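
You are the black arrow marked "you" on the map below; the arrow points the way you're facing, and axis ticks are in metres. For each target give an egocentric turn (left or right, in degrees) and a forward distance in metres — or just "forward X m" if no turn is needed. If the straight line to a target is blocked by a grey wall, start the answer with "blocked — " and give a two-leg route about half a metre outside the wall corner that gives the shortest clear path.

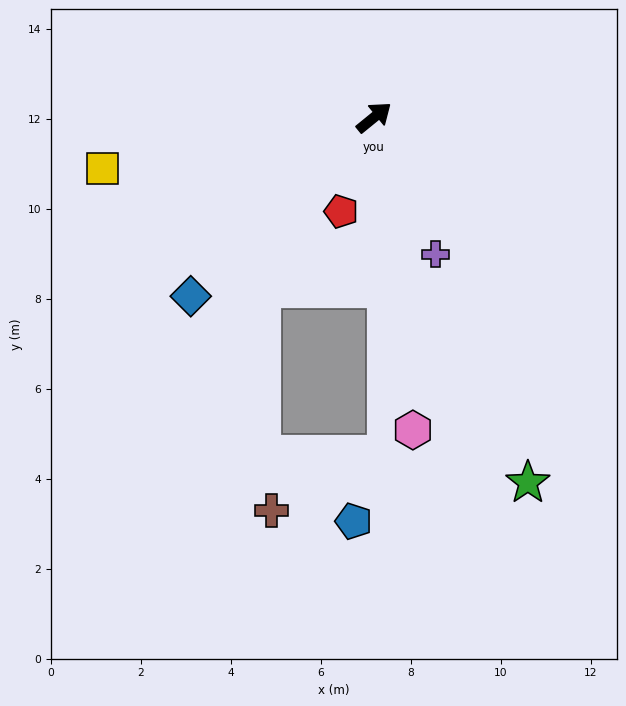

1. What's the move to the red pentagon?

turn right 148°, forward 2.2 m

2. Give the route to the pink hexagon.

turn right 122°, forward 7.0 m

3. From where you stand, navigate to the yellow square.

turn left 152°, forward 6.1 m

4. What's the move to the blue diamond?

turn right 175°, forward 5.7 m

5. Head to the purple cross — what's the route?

turn right 105°, forward 3.3 m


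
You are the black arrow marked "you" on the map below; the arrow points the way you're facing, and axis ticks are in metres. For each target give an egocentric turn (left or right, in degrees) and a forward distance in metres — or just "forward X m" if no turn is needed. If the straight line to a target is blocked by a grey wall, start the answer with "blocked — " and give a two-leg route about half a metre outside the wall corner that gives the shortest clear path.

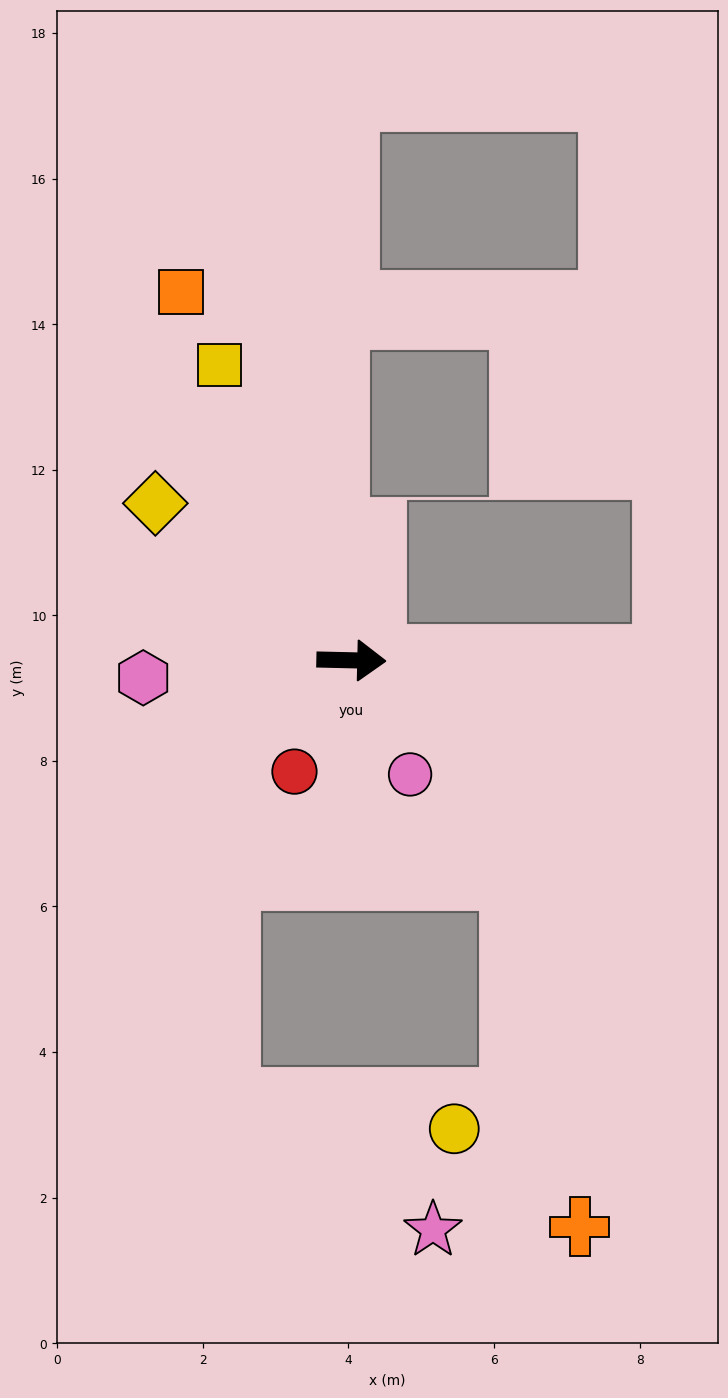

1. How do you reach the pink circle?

turn right 61°, forward 1.8 m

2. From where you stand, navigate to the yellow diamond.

turn left 143°, forward 3.4 m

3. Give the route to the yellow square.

turn left 115°, forward 4.4 m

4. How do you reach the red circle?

turn right 116°, forward 1.7 m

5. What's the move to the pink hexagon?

turn right 174°, forward 2.9 m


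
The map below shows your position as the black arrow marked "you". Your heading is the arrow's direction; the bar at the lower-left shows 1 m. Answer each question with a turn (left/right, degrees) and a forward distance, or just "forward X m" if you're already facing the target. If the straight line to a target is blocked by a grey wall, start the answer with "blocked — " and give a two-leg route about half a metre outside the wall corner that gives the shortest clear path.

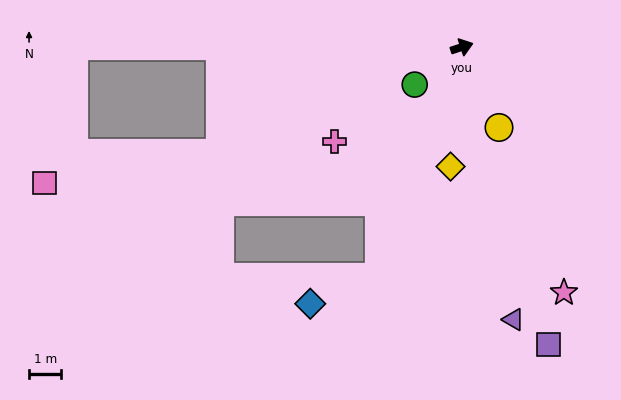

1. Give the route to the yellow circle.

turn right 83°, forward 2.7 m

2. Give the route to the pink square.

blocked — turn left 162°, forward 12.0 m, then turn left 77°, forward 4.3 m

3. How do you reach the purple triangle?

turn right 97°, forward 8.6 m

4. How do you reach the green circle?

turn right 160°, forward 1.9 m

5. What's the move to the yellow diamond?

turn right 114°, forward 3.7 m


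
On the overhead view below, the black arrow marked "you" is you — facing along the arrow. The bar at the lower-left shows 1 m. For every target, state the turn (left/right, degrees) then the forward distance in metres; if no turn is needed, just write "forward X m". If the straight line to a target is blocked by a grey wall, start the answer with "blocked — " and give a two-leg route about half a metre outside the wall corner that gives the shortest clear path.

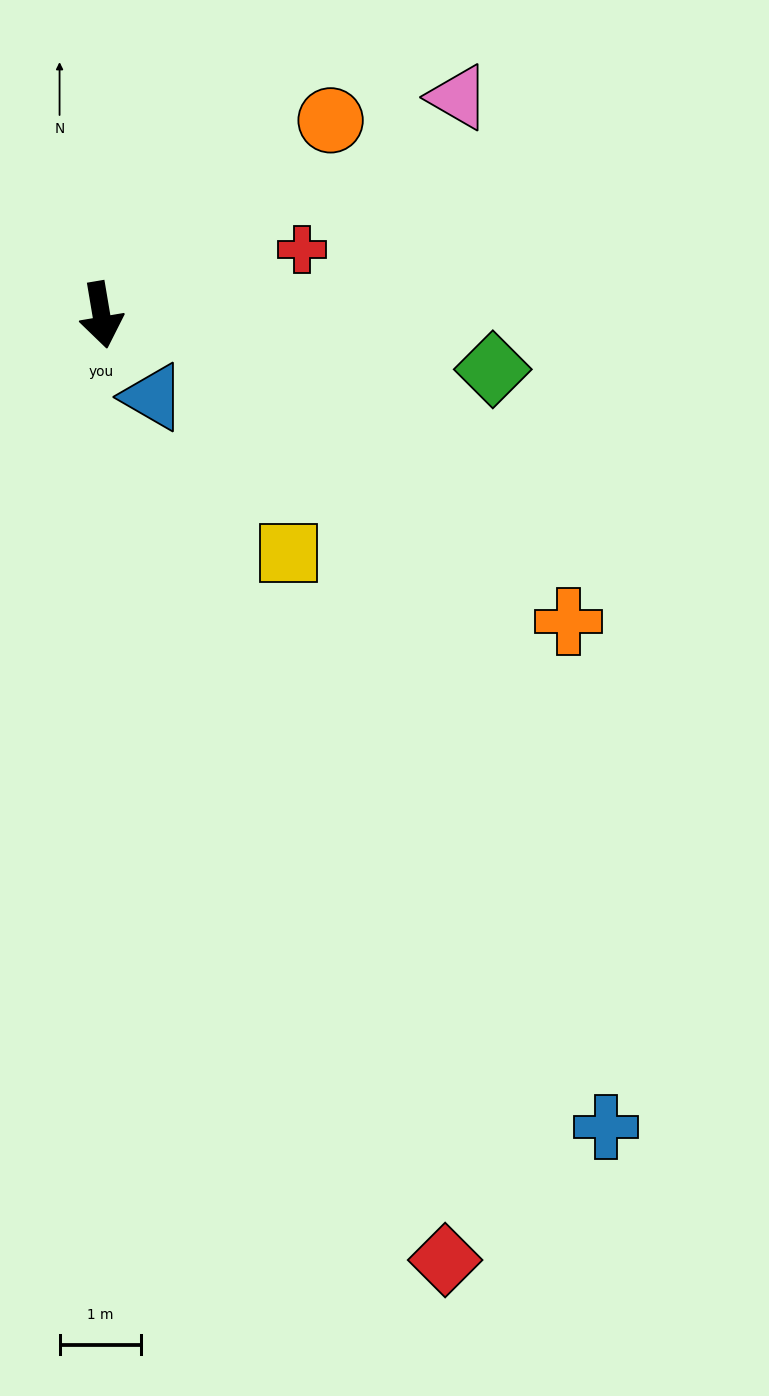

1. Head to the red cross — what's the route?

turn left 98°, forward 2.6 m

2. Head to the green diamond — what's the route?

turn left 73°, forward 4.9 m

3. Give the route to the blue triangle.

turn left 23°, forward 1.2 m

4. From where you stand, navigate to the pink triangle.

turn left 112°, forward 5.2 m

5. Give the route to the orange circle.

turn left 121°, forward 3.7 m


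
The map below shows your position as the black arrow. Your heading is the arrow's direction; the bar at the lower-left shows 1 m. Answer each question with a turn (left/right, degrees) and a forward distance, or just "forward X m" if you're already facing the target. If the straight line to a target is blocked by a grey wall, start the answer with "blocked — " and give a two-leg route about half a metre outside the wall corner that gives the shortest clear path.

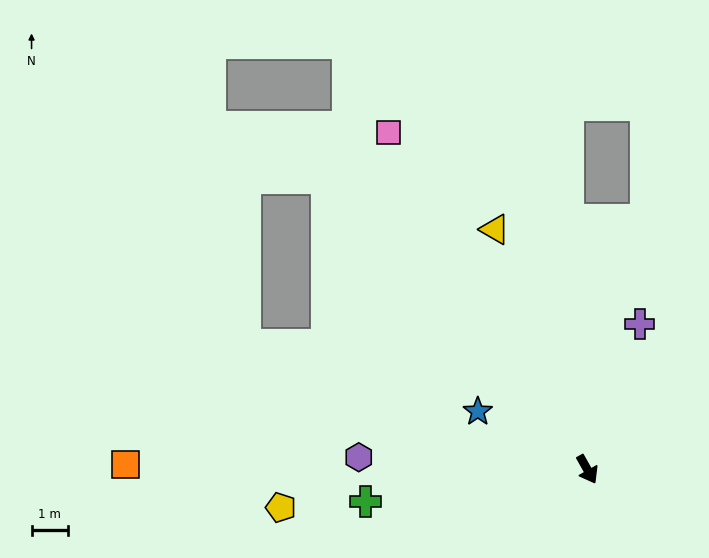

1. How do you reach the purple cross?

turn left 131°, forward 4.2 m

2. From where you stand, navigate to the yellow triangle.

turn left 172°, forward 7.0 m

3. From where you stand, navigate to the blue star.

turn right 147°, forward 3.4 m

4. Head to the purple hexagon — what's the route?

turn right 122°, forward 6.2 m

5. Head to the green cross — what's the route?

turn right 111°, forward 6.1 m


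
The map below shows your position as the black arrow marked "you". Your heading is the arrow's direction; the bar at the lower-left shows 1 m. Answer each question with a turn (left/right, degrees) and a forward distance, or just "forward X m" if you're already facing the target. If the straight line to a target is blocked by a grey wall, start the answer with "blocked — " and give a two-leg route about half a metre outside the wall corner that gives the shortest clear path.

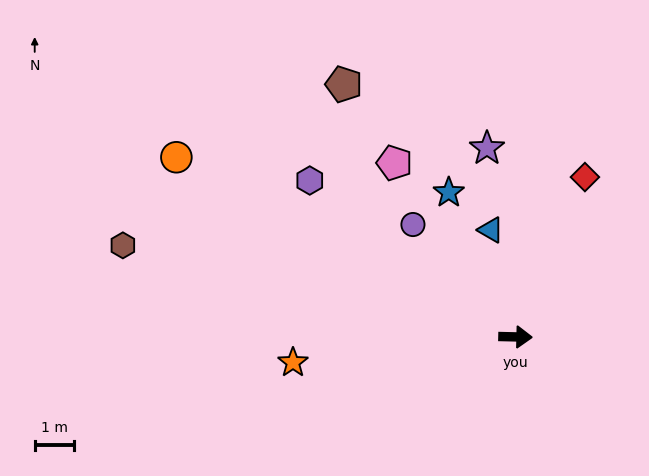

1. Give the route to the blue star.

turn left 116°, forward 4.1 m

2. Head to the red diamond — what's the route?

turn left 68°, forward 4.4 m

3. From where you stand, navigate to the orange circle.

turn left 153°, forward 9.8 m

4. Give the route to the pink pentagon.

turn left 126°, forward 5.4 m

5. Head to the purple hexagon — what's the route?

turn left 144°, forward 6.6 m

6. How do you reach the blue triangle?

turn left 104°, forward 2.8 m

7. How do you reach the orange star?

turn right 172°, forward 5.7 m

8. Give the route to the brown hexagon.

turn left 168°, forward 10.3 m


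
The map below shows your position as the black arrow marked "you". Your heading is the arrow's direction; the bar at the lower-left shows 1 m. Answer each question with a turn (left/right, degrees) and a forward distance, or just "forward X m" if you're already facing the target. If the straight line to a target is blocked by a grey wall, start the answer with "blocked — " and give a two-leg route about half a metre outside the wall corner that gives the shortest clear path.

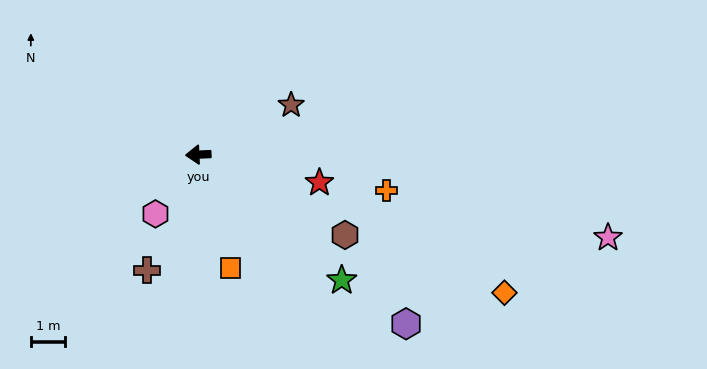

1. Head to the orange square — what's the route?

turn left 103°, forward 3.4 m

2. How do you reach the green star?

turn left 136°, forward 5.5 m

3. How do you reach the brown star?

turn right 154°, forward 3.1 m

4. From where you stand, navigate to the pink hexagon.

turn left 52°, forward 2.1 m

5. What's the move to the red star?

turn left 164°, forward 3.6 m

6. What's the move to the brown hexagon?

turn left 149°, forward 4.9 m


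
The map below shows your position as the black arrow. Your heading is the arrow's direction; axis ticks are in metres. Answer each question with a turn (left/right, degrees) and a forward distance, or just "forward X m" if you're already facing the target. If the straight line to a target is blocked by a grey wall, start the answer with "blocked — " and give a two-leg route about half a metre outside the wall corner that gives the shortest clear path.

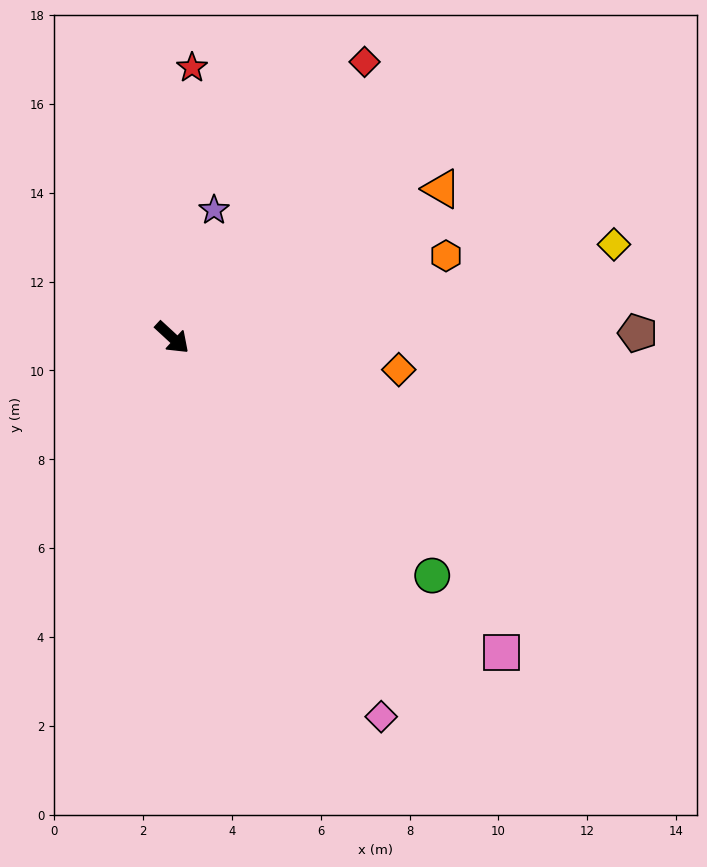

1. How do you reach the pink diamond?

turn right 18°, forward 9.7 m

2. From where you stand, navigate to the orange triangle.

turn left 72°, forward 6.9 m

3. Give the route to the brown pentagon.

turn left 43°, forward 10.5 m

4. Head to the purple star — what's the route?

turn left 115°, forward 3.0 m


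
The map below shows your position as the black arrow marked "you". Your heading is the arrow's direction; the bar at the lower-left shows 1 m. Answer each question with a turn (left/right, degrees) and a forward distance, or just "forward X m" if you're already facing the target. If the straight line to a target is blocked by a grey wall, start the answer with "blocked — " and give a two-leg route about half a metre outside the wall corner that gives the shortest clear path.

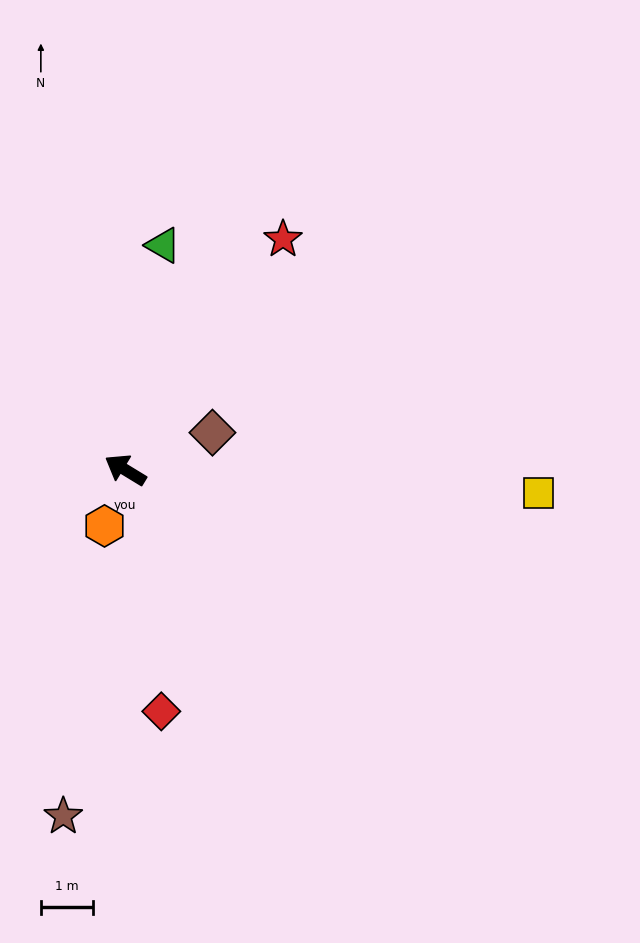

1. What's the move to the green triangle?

turn right 68°, forward 4.4 m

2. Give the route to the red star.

turn right 93°, forward 5.4 m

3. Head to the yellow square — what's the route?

turn right 152°, forward 8.0 m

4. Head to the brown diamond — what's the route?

turn right 126°, forward 1.8 m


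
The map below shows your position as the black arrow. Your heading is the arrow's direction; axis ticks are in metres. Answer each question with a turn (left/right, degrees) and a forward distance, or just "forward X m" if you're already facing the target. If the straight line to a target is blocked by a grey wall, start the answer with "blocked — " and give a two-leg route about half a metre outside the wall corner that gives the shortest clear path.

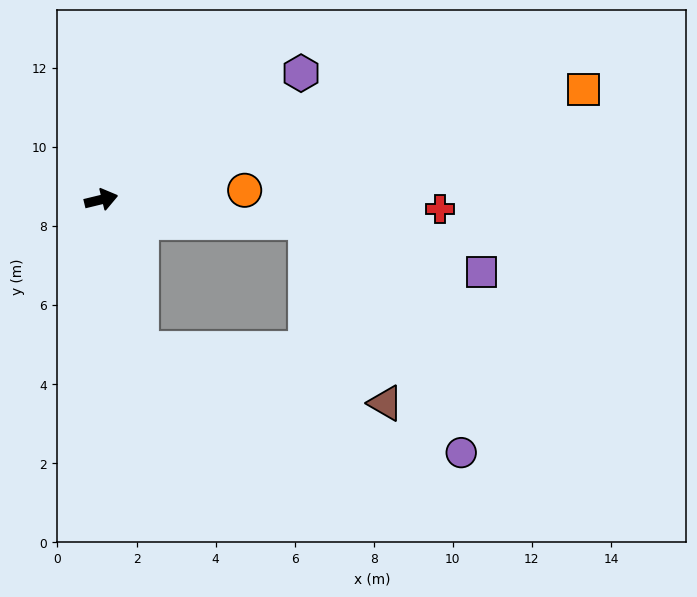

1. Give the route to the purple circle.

blocked — turn right 20°, forward 5.2 m, then turn right 49°, forward 7.0 m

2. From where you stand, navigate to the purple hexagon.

turn left 19°, forward 6.0 m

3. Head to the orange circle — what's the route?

turn right 10°, forward 3.6 m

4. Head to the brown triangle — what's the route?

blocked — turn right 20°, forward 5.2 m, then turn right 60°, forward 5.0 m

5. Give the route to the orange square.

forward 12.5 m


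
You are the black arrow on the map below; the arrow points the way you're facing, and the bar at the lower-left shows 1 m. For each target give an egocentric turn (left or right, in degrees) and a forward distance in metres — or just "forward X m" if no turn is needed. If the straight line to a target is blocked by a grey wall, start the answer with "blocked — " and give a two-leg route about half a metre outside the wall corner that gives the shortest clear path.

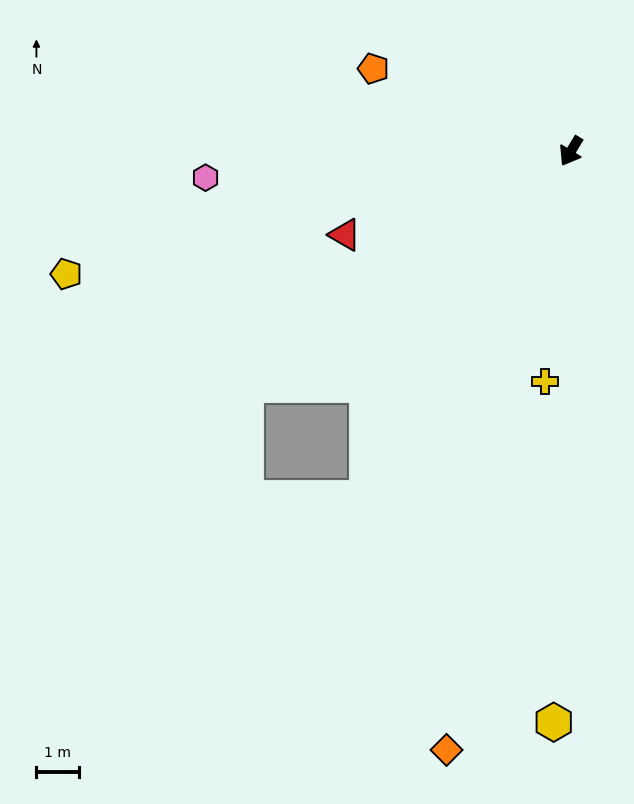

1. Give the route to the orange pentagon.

turn right 82°, forward 5.1 m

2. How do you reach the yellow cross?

turn left 25°, forward 5.5 m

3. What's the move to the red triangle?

turn right 39°, forward 5.7 m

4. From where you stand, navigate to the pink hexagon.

turn right 55°, forward 8.7 m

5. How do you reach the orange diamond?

turn left 19°, forward 14.5 m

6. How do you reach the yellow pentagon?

turn right 45°, forward 12.3 m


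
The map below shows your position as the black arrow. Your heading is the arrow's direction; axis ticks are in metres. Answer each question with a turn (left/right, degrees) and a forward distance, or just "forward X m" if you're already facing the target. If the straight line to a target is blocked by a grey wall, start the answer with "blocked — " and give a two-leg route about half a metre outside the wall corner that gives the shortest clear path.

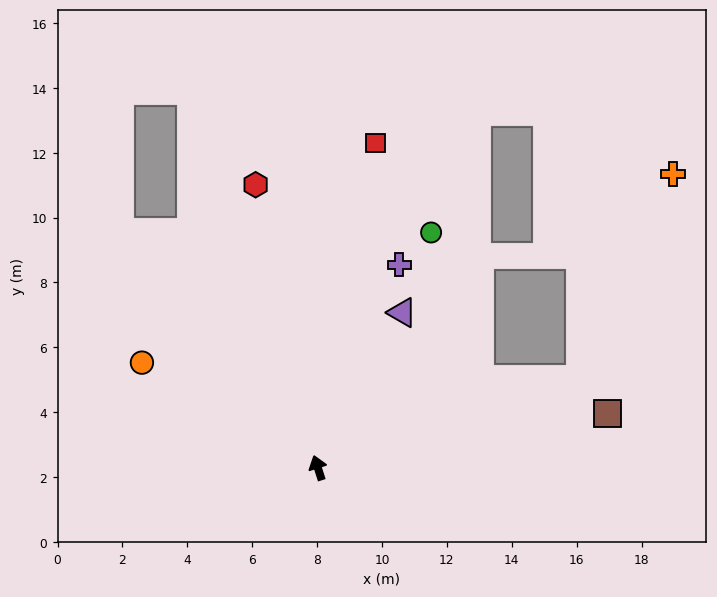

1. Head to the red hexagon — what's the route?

turn right 5°, forward 8.9 m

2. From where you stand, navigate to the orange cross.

blocked — turn right 89°, forward 8.5 m, then turn left 47°, forward 6.9 m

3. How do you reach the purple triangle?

turn right 46°, forward 5.4 m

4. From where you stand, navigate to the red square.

turn right 28°, forward 10.2 m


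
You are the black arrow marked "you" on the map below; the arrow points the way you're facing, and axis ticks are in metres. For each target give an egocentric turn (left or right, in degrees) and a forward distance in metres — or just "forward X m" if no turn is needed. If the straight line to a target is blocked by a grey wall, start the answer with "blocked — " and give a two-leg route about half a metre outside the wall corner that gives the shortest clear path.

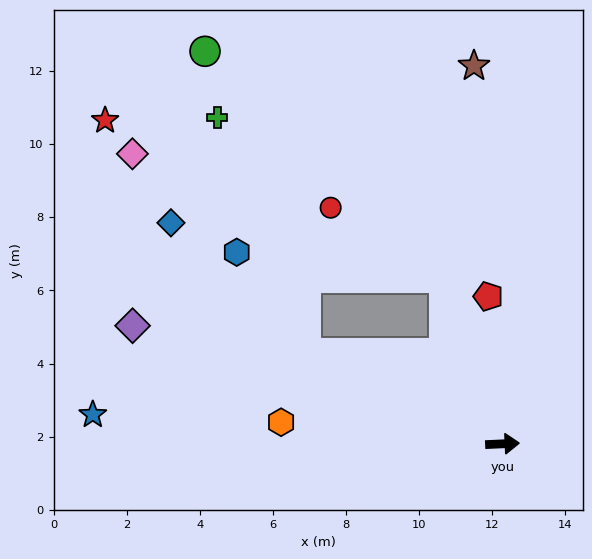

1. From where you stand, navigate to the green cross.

blocked — turn left 153°, forward 5.9 m, then turn right 45°, forward 6.9 m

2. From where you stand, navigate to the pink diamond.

blocked — turn left 107°, forward 4.8 m, then turn left 49°, forward 9.2 m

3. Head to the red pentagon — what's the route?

turn left 93°, forward 4.1 m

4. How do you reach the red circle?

blocked — turn left 107°, forward 4.8 m, then turn left 39°, forward 3.6 m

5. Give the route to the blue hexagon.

blocked — turn left 153°, forward 5.9 m, then turn right 31°, forward 3.4 m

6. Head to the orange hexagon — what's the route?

turn left 172°, forward 6.1 m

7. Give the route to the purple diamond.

turn left 160°, forward 10.6 m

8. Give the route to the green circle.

blocked — turn left 107°, forward 4.8 m, then turn left 27°, forward 9.0 m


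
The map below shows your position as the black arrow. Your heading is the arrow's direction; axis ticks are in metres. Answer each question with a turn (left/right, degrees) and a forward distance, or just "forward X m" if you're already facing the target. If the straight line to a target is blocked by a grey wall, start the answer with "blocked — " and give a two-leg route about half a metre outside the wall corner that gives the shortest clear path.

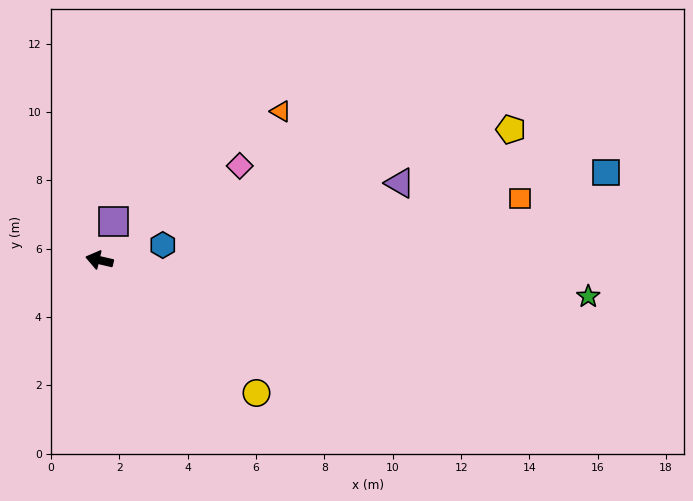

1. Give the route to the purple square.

turn right 97°, forward 1.2 m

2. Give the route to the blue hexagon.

turn right 153°, forward 1.9 m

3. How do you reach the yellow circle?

turn left 153°, forward 6.0 m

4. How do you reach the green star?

turn right 171°, forward 14.3 m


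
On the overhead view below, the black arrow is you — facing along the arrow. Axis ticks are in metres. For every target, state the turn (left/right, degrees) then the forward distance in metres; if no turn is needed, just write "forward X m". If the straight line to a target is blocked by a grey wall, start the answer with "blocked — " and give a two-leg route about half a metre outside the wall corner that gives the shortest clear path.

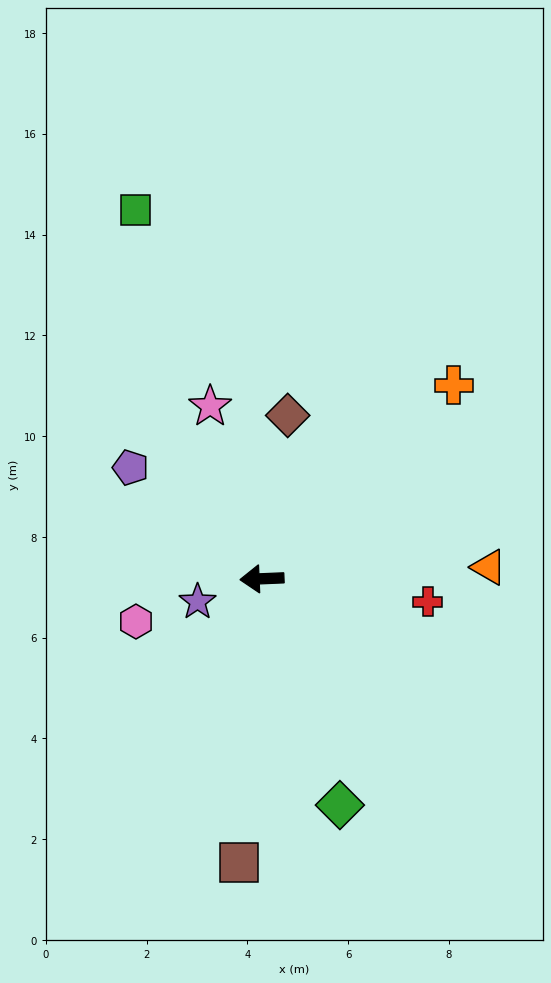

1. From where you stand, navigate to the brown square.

turn left 83°, forward 5.6 m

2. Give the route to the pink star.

turn right 76°, forward 3.6 m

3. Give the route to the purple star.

turn left 17°, forward 1.4 m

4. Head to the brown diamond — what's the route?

turn right 101°, forward 3.3 m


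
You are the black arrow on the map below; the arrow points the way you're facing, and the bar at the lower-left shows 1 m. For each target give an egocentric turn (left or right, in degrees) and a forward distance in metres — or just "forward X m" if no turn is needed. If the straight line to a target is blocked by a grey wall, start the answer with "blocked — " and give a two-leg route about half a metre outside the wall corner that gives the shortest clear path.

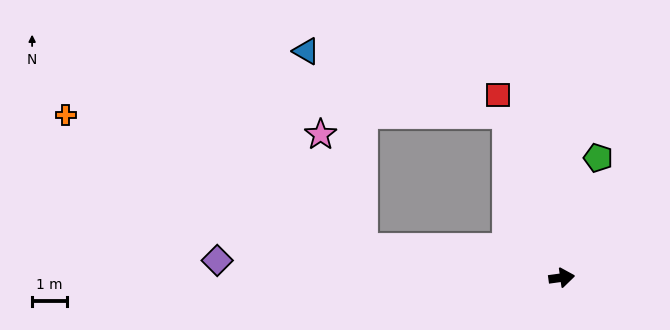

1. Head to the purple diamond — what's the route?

turn left 169°, forward 9.8 m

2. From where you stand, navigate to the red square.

turn left 101°, forward 5.5 m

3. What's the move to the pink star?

blocked — turn left 164°, forward 5.7 m, then turn right 61°, forward 3.4 m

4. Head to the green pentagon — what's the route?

turn left 65°, forward 3.6 m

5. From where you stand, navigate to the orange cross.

blocked — turn left 164°, forward 5.7 m, then turn right 16°, forward 9.3 m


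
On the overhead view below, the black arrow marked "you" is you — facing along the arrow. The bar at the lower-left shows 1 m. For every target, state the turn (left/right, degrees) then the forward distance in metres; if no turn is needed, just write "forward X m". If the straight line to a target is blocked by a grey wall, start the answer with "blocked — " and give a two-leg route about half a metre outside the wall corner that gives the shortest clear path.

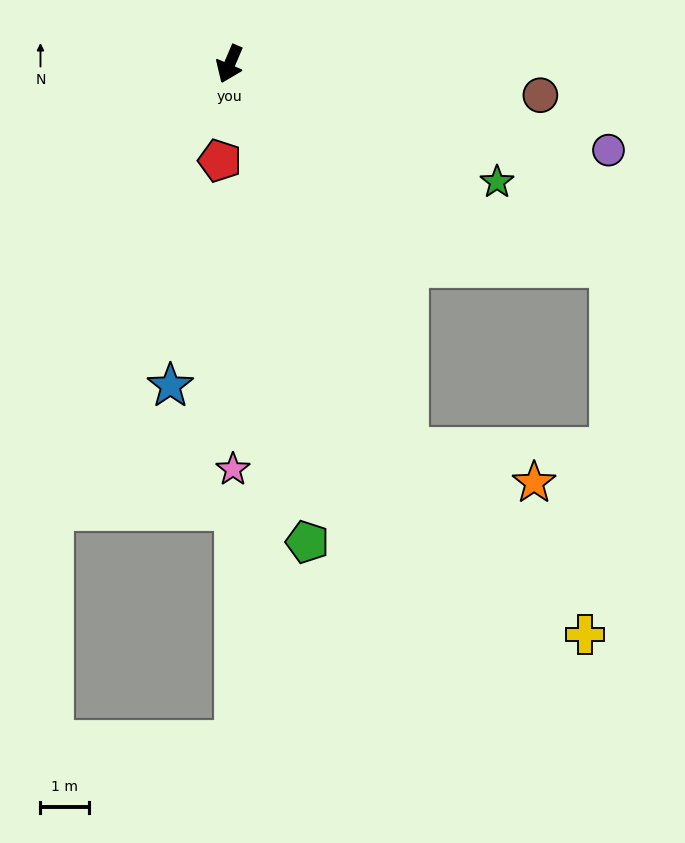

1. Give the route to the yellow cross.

blocked — turn left 48°, forward 8.7 m, then turn left 19°, forward 5.2 m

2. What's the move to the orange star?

blocked — turn left 48°, forward 8.7 m, then turn left 50°, forward 2.7 m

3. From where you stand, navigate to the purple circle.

turn left 100°, forward 8.0 m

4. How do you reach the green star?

turn left 89°, forward 6.0 m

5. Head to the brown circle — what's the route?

turn left 107°, forward 6.4 m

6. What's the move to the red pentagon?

turn left 17°, forward 2.0 m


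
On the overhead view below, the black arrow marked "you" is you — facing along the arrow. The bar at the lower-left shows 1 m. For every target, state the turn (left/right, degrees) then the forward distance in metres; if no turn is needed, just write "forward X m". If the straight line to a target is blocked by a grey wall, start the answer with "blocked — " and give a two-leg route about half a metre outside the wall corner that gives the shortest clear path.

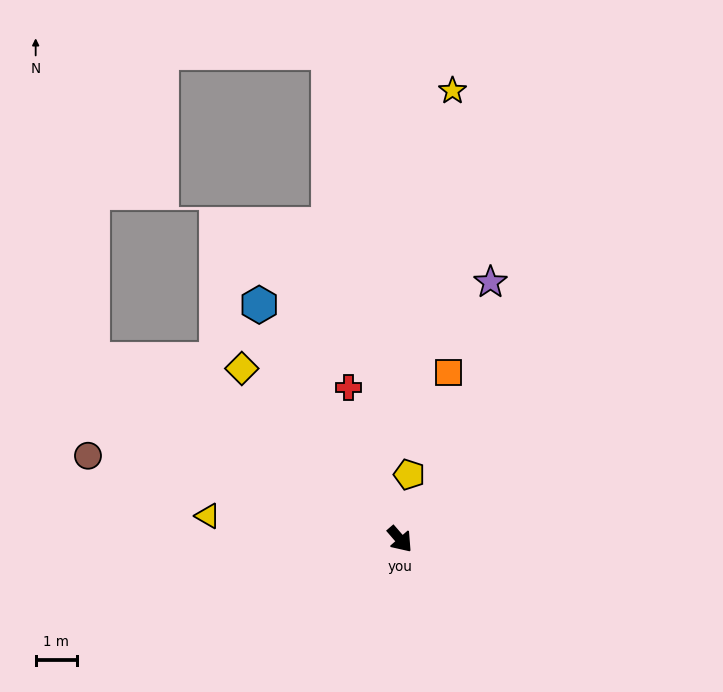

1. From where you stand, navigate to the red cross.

turn left 158°, forward 3.9 m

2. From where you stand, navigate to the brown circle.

turn right 146°, forward 7.8 m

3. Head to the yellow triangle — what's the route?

turn right 138°, forward 4.7 m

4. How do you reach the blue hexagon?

turn left 170°, forward 6.6 m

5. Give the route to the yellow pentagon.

turn left 131°, forward 1.6 m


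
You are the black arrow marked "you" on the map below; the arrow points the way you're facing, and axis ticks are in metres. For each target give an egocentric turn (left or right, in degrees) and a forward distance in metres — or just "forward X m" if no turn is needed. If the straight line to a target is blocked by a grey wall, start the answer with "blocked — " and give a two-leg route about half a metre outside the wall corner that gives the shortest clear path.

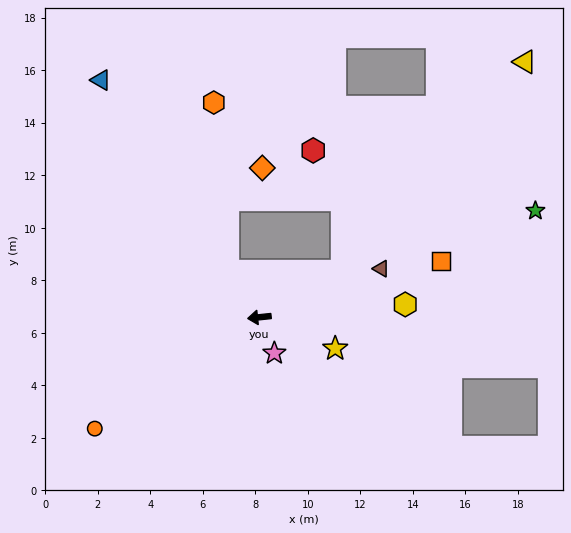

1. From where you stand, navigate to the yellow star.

turn left 152°, forward 3.1 m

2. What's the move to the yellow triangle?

blocked — turn right 157°, forward 3.6 m, then turn left 20°, forward 10.6 m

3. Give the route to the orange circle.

turn left 28°, forward 7.6 m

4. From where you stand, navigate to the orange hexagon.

blocked — turn right 62°, forward 2.1 m, then turn right 29°, forward 6.4 m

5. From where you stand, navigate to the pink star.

turn left 107°, forward 1.5 m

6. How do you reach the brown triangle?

turn right 164°, forward 5.0 m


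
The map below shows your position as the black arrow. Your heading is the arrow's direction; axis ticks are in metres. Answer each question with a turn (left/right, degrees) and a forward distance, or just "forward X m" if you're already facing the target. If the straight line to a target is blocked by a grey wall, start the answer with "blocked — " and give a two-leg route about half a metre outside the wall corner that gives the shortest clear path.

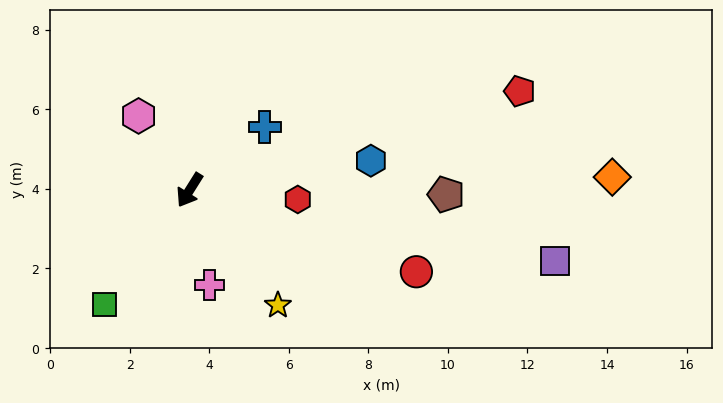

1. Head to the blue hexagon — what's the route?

turn left 131°, forward 4.6 m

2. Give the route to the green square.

turn right 5°, forward 3.6 m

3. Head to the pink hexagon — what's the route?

turn right 113°, forward 2.3 m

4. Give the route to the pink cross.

turn left 44°, forward 2.4 m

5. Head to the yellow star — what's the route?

turn left 70°, forward 3.6 m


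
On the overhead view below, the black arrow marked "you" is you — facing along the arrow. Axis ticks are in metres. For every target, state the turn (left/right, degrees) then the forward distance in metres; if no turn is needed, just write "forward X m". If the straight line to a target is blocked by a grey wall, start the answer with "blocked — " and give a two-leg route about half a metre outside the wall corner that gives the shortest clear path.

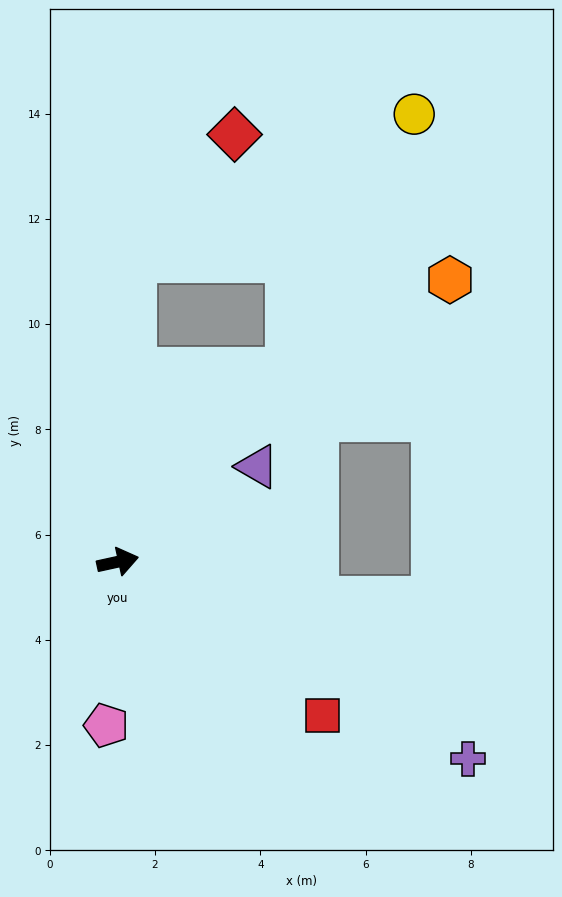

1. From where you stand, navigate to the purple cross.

turn right 42°, forward 7.6 m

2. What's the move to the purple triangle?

turn left 22°, forward 3.2 m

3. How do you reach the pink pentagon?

turn right 106°, forward 3.1 m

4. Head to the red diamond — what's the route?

blocked — turn left 74°, forward 5.7 m, then turn right 35°, forward 3.1 m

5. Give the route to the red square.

turn right 49°, forward 4.9 m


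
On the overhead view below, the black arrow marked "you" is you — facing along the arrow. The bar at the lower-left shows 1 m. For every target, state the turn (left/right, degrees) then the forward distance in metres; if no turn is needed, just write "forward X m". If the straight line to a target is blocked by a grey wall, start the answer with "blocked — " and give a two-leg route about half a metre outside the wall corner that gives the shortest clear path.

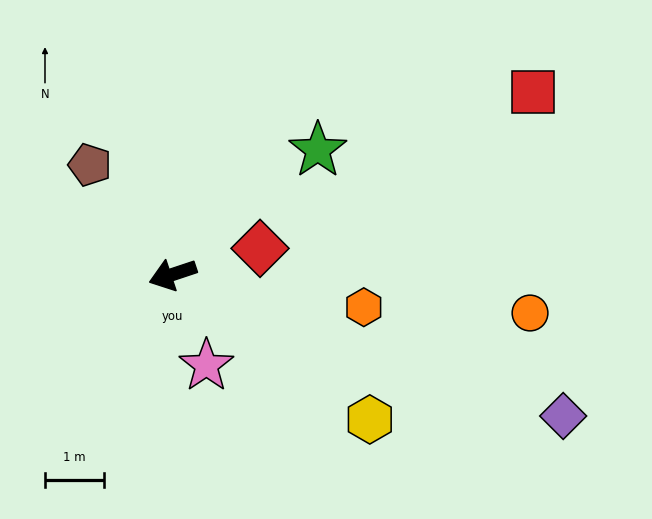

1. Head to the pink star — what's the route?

turn left 92°, forward 1.6 m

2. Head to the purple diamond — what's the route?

turn left 142°, forward 7.0 m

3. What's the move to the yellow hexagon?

turn left 125°, forward 4.1 m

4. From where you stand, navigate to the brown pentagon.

turn right 71°, forward 2.3 m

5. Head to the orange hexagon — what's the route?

turn left 152°, forward 3.3 m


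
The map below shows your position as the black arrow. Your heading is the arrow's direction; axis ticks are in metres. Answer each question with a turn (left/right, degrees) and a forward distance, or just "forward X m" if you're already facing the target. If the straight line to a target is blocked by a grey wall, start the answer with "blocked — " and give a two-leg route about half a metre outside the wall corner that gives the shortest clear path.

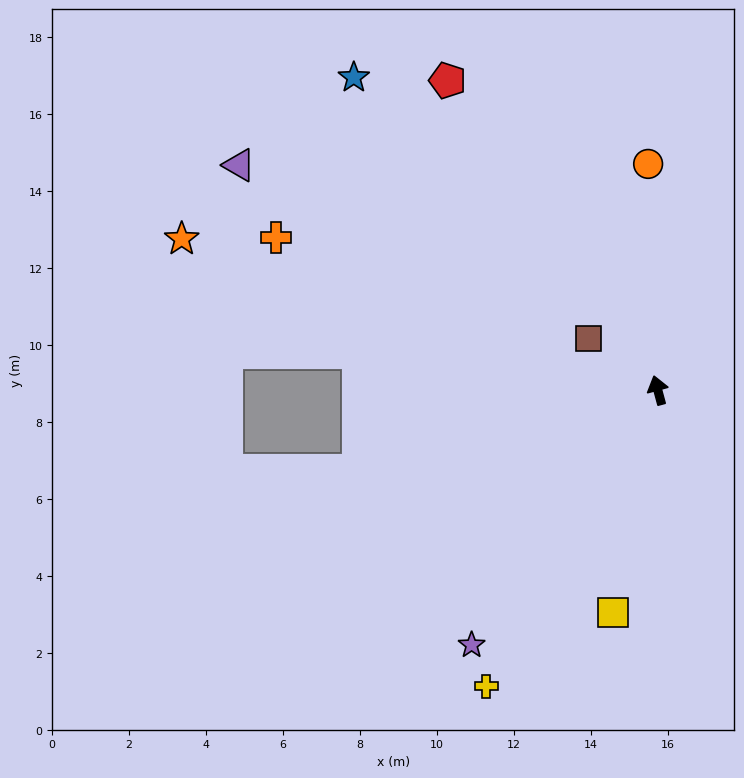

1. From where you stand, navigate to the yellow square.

turn left 154°, forward 5.9 m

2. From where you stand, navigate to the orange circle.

turn right 13°, forward 5.9 m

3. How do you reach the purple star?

turn left 129°, forward 8.2 m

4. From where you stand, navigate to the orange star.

turn left 57°, forward 13.0 m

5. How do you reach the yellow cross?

turn left 135°, forward 8.9 m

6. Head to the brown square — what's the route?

turn left 38°, forward 2.2 m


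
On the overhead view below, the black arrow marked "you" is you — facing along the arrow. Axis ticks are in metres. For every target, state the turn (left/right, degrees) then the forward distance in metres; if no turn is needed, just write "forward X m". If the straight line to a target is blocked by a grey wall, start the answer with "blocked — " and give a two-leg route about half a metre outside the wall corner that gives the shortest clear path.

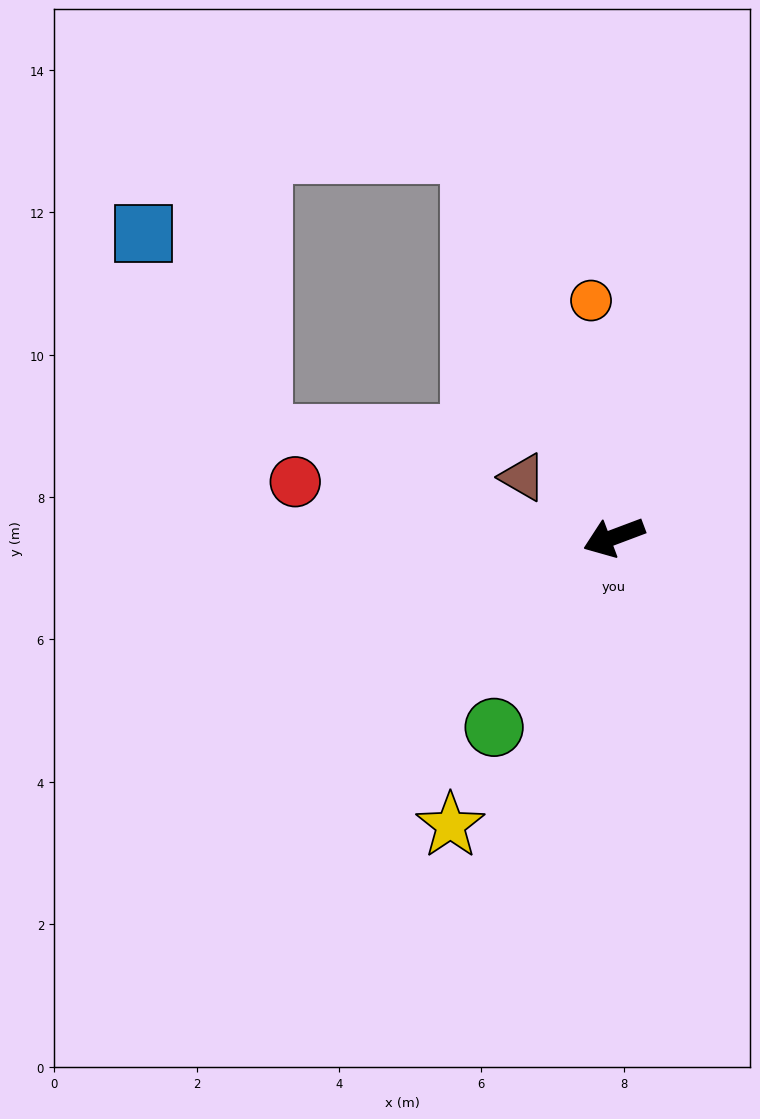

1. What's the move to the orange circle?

turn right 105°, forward 3.3 m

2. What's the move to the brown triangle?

turn right 54°, forward 1.5 m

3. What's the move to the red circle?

turn right 30°, forward 4.5 m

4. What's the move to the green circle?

turn left 37°, forward 3.2 m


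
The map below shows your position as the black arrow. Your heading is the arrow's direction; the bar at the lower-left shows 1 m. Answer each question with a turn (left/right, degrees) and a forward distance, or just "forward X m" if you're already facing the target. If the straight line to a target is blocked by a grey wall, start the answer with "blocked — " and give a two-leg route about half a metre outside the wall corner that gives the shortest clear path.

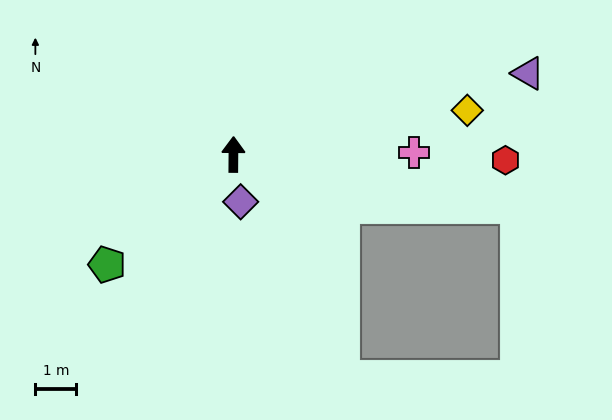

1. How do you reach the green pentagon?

turn left 132°, forward 4.1 m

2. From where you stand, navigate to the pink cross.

turn right 89°, forward 4.4 m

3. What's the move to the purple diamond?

turn right 171°, forward 1.2 m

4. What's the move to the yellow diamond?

turn right 79°, forward 5.8 m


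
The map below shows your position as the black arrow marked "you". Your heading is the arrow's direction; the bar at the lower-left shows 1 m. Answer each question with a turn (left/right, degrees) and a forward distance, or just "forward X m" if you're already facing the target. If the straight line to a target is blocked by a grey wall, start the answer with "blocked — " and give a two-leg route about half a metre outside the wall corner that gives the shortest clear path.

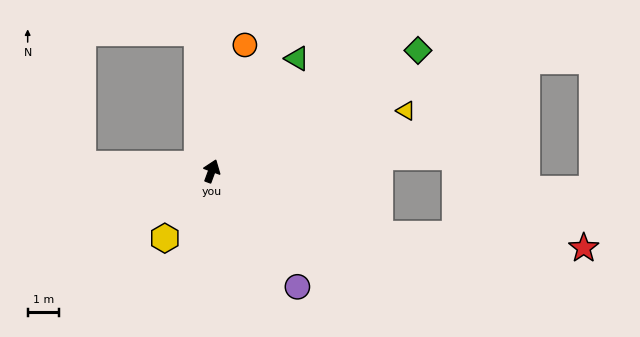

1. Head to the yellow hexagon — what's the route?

turn left 165°, forward 2.6 m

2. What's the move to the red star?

blocked — turn right 90°, forward 5.7 m, then turn left 16°, forward 6.5 m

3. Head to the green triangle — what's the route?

turn right 17°, forward 4.5 m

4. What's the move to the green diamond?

turn right 39°, forward 7.6 m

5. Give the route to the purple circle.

turn right 123°, forward 4.6 m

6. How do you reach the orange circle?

turn left 5°, forward 4.2 m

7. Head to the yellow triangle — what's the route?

turn right 53°, forward 6.5 m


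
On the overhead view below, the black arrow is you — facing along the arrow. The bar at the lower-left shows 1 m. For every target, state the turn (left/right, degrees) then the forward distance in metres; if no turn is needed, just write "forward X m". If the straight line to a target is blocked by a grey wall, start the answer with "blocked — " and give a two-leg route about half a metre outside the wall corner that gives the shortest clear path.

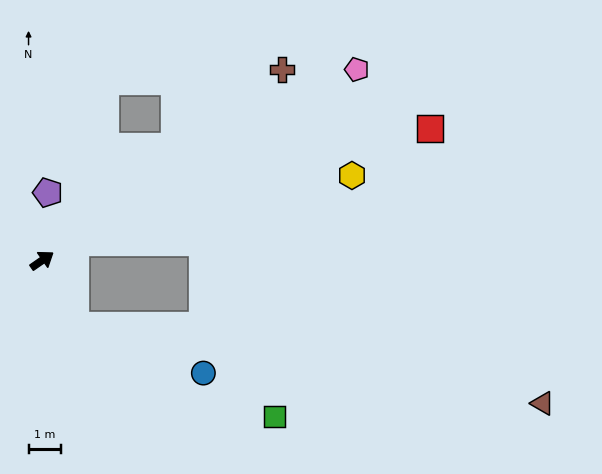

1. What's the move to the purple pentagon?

turn left 50°, forward 2.1 m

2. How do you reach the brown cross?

turn left 4°, forward 9.4 m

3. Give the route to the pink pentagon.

turn right 4°, forward 11.3 m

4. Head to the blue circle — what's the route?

blocked — turn right 98°, forward 2.2 m, then turn left 43°, forward 4.2 m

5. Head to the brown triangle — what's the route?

blocked — turn right 98°, forward 2.2 m, then turn left 54°, forward 14.5 m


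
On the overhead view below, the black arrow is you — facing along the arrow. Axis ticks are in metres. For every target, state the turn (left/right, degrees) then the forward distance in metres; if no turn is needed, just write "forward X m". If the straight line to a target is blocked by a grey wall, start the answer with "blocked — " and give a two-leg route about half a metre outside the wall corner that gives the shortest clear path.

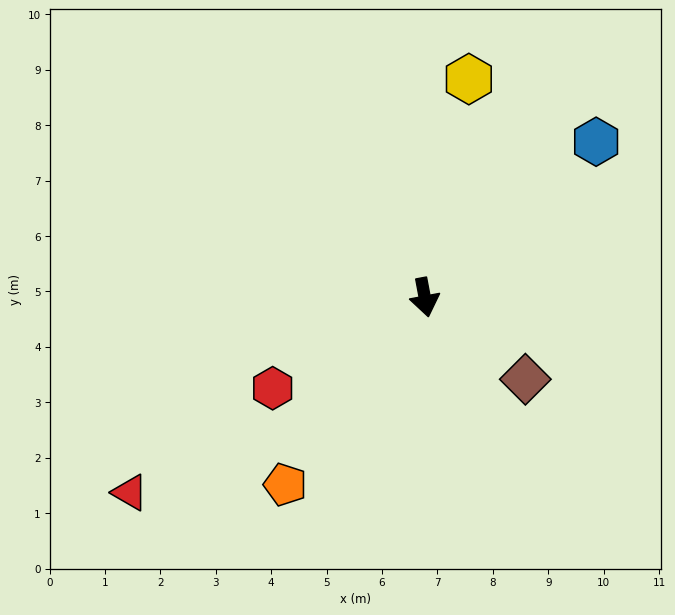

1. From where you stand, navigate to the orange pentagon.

turn right 47°, forward 4.2 m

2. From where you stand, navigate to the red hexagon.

turn right 70°, forward 3.2 m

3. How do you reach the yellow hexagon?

turn left 158°, forward 4.0 m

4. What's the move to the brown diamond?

turn left 40°, forward 2.3 m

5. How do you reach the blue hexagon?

turn left 122°, forward 4.2 m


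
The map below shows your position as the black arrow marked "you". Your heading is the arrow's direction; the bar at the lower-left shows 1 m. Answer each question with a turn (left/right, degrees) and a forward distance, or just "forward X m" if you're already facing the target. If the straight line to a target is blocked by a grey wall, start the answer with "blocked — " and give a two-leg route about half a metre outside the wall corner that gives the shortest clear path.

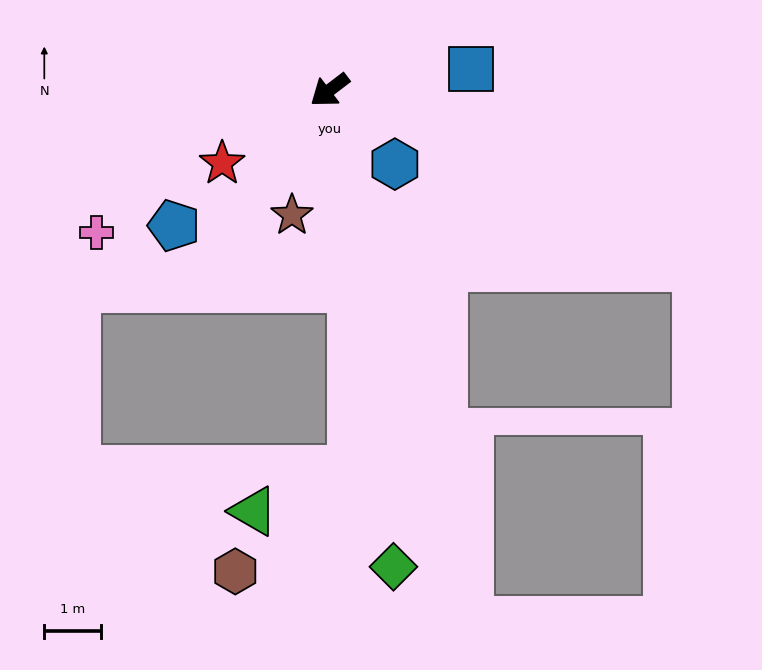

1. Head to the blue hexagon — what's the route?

turn left 94°, forward 1.7 m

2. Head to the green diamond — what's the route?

turn left 60°, forward 8.5 m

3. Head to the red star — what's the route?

turn right 3°, forward 2.3 m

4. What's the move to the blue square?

turn left 151°, forward 2.5 m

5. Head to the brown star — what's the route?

turn left 36°, forward 2.3 m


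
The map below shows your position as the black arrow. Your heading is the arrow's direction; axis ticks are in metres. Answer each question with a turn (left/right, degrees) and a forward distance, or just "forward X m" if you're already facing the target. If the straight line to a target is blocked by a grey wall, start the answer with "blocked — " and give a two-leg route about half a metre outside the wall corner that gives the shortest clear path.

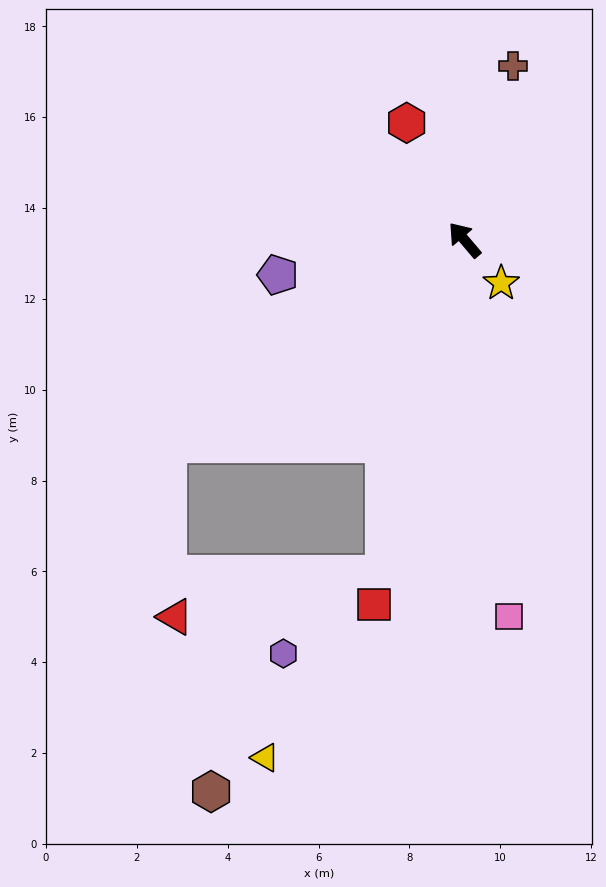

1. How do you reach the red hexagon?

turn right 14°, forward 2.9 m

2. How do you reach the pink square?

turn left 146°, forward 8.3 m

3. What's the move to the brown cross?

turn right 56°, forward 4.0 m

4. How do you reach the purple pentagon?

turn left 60°, forward 4.2 m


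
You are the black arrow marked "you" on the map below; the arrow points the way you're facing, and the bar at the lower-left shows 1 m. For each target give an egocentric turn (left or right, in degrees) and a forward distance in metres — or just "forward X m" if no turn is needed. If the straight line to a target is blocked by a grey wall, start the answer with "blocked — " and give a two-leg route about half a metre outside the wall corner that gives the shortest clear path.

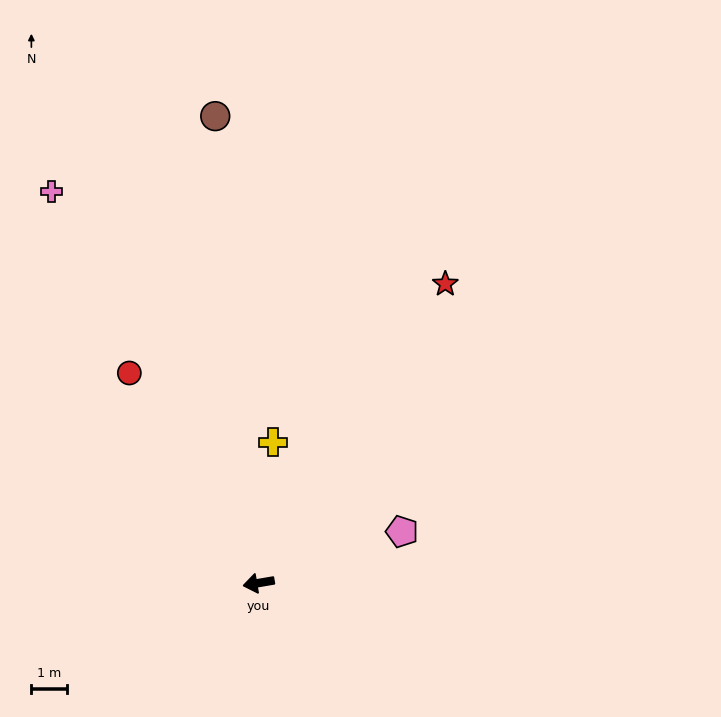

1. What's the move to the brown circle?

turn right 94°, forward 13.2 m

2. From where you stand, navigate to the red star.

turn right 132°, forward 10.0 m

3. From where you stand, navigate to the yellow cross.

turn right 105°, forward 4.0 m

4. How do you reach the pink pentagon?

turn right 170°, forward 4.3 m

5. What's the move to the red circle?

turn right 68°, forward 7.0 m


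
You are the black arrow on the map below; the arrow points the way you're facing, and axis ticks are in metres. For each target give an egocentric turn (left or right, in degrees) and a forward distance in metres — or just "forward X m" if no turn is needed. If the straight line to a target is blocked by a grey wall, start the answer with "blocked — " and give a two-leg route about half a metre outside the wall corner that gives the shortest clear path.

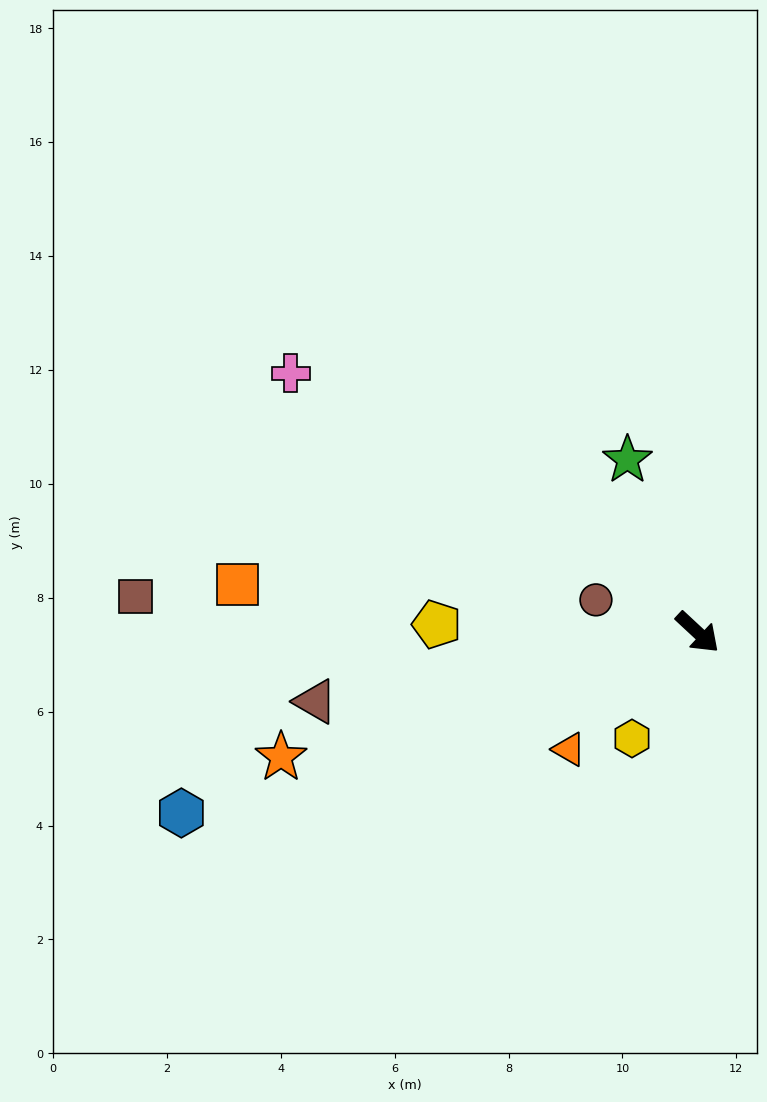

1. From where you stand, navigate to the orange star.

turn right 120°, forward 7.6 m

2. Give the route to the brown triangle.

turn right 127°, forward 6.8 m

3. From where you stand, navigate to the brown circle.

turn right 155°, forward 1.9 m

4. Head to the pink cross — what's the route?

turn right 170°, forward 8.5 m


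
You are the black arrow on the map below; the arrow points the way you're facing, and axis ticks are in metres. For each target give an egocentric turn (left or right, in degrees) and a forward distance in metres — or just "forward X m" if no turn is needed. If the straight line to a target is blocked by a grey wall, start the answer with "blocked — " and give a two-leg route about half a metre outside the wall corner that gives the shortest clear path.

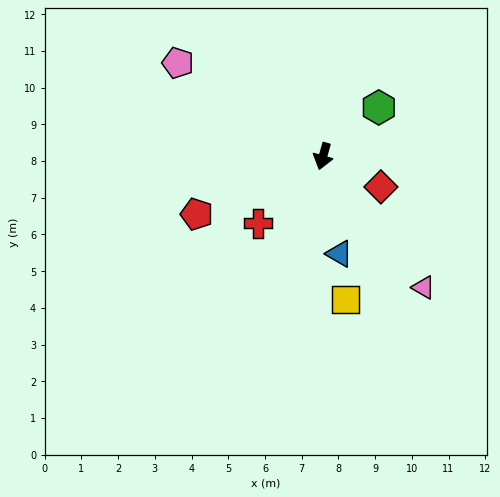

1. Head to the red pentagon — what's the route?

turn right 50°, forward 3.8 m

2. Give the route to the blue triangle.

turn left 25°, forward 2.7 m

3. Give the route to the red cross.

turn right 28°, forward 2.5 m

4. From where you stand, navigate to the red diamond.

turn left 78°, forward 1.8 m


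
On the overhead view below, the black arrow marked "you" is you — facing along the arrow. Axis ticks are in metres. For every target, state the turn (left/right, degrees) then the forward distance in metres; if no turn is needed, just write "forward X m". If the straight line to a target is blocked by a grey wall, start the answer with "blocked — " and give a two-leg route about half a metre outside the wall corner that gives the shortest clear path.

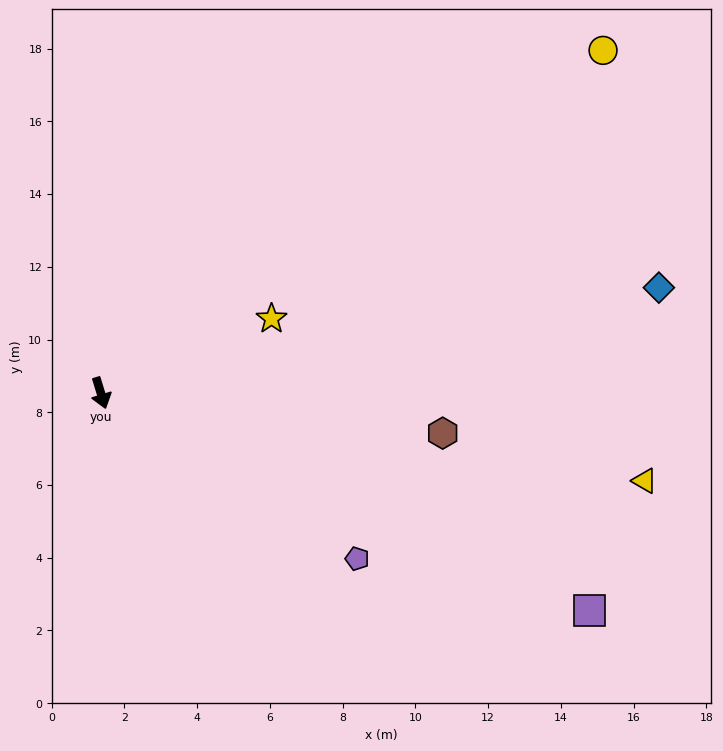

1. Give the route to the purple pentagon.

turn left 40°, forward 8.4 m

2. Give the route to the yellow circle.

turn left 107°, forward 16.7 m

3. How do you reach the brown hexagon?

turn left 66°, forward 9.5 m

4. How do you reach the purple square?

turn left 49°, forward 14.7 m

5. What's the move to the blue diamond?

turn left 84°, forward 15.6 m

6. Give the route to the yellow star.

turn left 97°, forward 5.1 m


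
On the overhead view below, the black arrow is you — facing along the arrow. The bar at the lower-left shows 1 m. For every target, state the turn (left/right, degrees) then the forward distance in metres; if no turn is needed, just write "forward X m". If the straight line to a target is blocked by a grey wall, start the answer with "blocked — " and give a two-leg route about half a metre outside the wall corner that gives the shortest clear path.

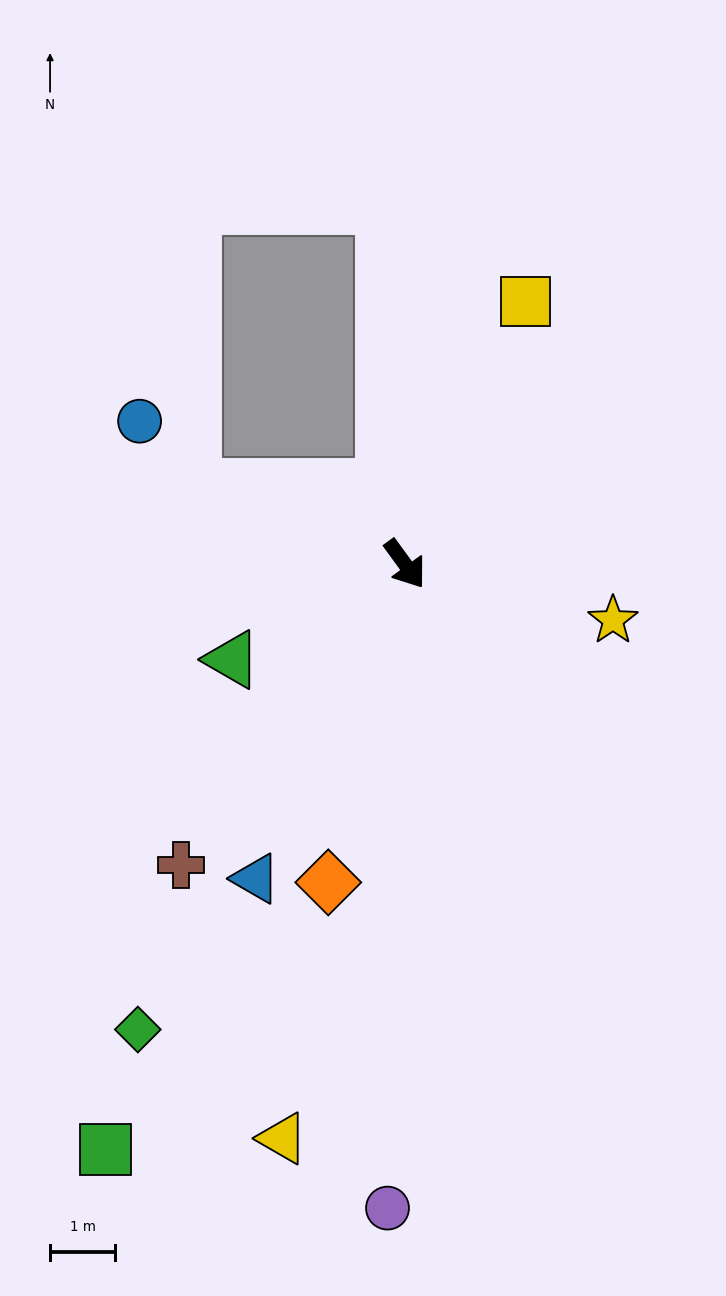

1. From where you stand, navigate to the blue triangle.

turn right 61°, forward 5.3 m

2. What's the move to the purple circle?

turn right 38°, forward 9.8 m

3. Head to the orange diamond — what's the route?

turn right 50°, forward 5.0 m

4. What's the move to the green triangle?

turn right 97°, forward 3.0 m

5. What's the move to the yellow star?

turn left 39°, forward 3.3 m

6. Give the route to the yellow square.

turn left 119°, forward 4.4 m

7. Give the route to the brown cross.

turn right 73°, forward 5.7 m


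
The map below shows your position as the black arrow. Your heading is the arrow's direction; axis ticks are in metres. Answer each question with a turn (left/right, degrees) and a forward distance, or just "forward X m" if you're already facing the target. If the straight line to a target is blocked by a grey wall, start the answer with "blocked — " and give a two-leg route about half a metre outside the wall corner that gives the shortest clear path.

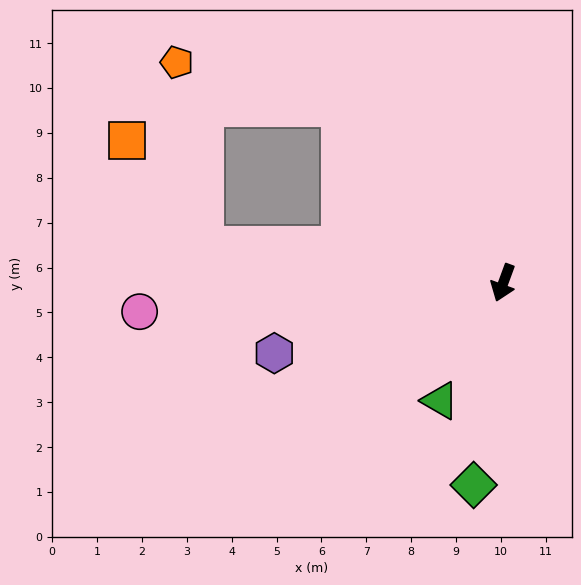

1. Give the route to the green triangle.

turn right 8°, forward 3.0 m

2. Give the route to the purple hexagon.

turn right 53°, forward 5.3 m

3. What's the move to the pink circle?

turn right 65°, forward 8.1 m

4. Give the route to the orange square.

blocked — turn right 77°, forward 6.7 m, then turn right 46°, forward 2.9 m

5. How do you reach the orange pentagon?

blocked — turn right 117°, forward 5.3 m, then turn left 32°, forward 3.8 m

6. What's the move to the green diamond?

turn left 12°, forward 4.6 m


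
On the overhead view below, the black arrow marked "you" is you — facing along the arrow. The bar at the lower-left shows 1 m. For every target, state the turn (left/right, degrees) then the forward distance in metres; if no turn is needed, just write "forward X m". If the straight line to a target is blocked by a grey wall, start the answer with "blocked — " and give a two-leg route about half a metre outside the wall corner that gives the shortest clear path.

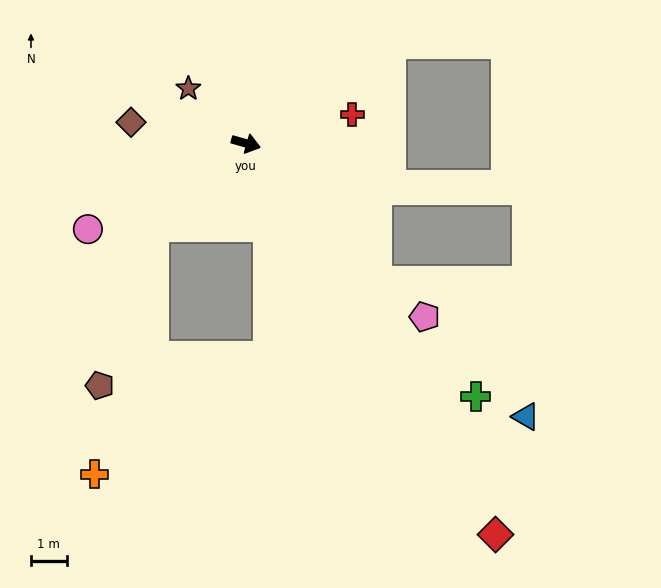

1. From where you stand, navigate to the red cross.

turn left 31°, forward 3.1 m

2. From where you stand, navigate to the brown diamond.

turn right 174°, forward 3.3 m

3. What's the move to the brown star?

turn left 152°, forward 2.2 m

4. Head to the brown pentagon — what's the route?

blocked — turn right 122°, forward 3.5 m, then turn left 29°, forward 4.7 m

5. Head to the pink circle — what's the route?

turn right 136°, forward 5.0 m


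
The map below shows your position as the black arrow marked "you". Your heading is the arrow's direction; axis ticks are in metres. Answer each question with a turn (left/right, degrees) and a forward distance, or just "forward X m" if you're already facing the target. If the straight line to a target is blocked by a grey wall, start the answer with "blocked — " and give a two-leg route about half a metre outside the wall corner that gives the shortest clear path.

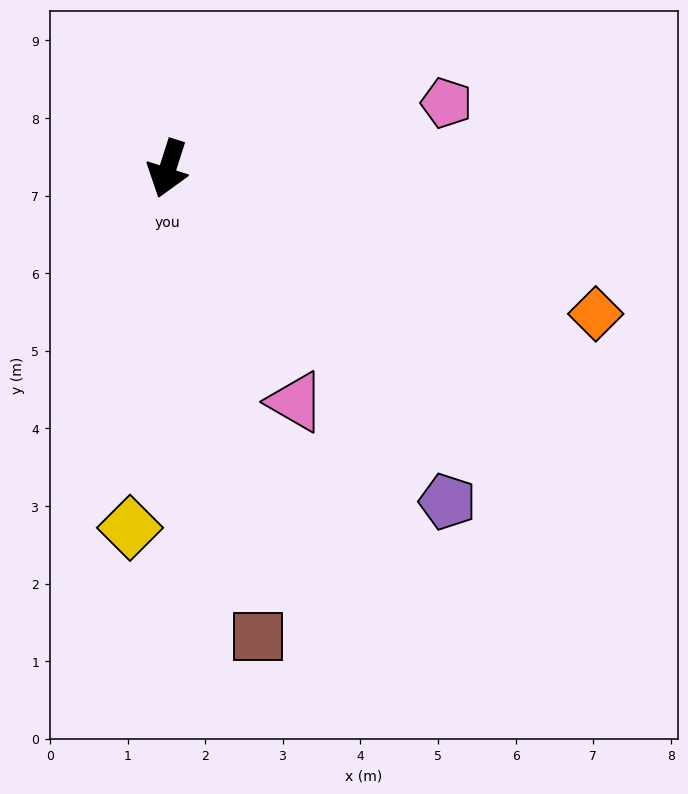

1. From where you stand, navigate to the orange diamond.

turn left 89°, forward 5.8 m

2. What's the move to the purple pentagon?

turn left 58°, forward 5.6 m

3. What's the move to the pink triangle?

turn left 46°, forward 3.4 m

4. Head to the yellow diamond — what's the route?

turn left 12°, forward 4.7 m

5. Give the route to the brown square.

turn left 29°, forward 6.1 m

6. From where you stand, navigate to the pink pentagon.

turn left 121°, forward 3.7 m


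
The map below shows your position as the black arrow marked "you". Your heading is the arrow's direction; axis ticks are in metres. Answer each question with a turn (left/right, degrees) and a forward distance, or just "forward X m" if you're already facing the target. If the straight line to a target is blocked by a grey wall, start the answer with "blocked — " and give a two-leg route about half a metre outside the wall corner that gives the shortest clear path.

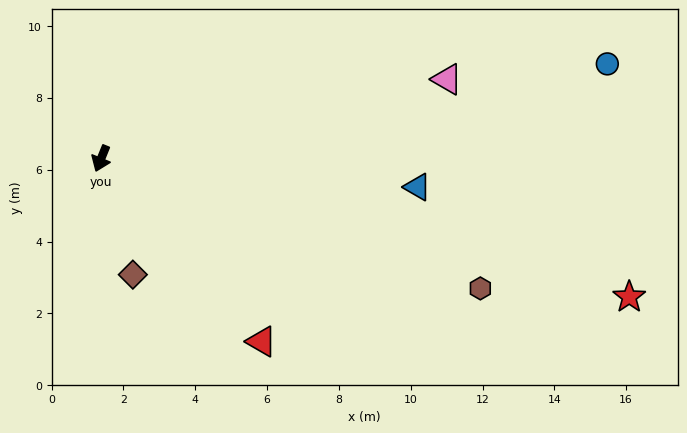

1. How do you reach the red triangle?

turn left 63°, forward 6.8 m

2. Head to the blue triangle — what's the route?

turn left 107°, forward 8.8 m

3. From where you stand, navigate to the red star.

turn left 97°, forward 15.2 m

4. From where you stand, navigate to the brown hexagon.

turn left 93°, forward 11.2 m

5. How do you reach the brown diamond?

turn left 37°, forward 3.4 m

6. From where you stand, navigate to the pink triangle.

turn left 125°, forward 9.9 m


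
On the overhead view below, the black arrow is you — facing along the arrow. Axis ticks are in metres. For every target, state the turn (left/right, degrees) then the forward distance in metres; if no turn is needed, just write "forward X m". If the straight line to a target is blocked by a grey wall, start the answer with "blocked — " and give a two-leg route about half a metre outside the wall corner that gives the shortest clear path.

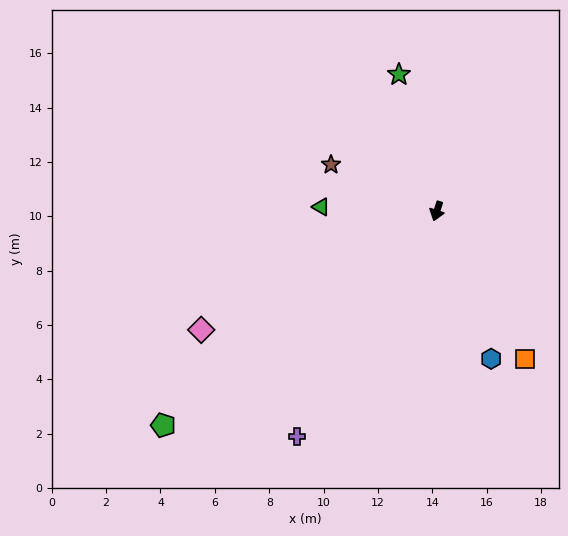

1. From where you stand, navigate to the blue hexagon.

turn left 38°, forward 5.8 m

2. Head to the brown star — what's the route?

turn right 96°, forward 4.3 m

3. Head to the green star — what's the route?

turn right 147°, forward 5.2 m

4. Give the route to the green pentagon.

turn right 34°, forward 12.8 m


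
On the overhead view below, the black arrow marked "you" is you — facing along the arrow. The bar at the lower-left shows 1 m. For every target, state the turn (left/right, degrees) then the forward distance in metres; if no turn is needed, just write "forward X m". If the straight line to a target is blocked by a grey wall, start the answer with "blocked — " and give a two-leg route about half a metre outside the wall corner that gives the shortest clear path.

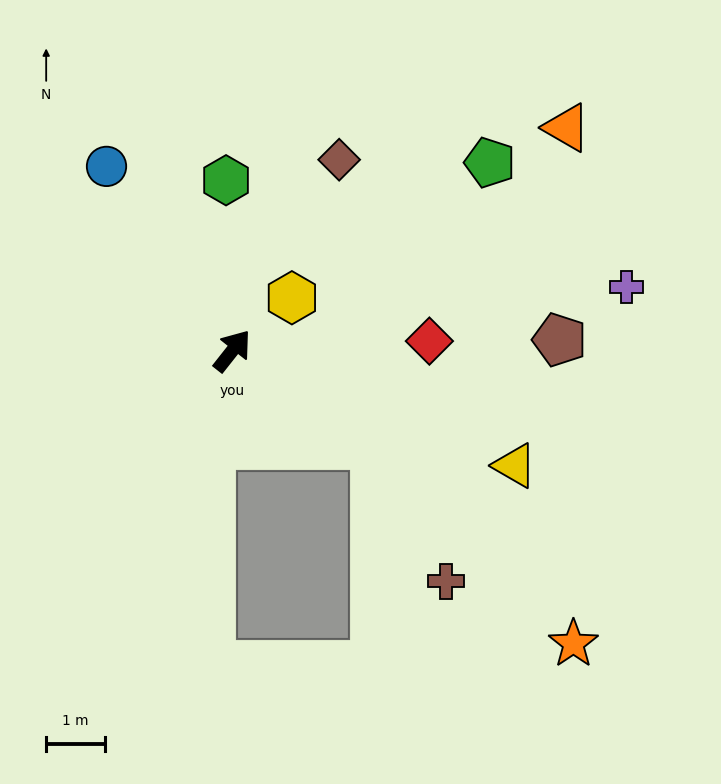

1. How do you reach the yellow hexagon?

turn right 10°, forward 1.4 m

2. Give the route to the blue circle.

turn left 73°, forward 3.8 m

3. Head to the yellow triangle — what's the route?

turn right 74°, forward 5.2 m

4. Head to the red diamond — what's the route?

turn right 49°, forward 3.4 m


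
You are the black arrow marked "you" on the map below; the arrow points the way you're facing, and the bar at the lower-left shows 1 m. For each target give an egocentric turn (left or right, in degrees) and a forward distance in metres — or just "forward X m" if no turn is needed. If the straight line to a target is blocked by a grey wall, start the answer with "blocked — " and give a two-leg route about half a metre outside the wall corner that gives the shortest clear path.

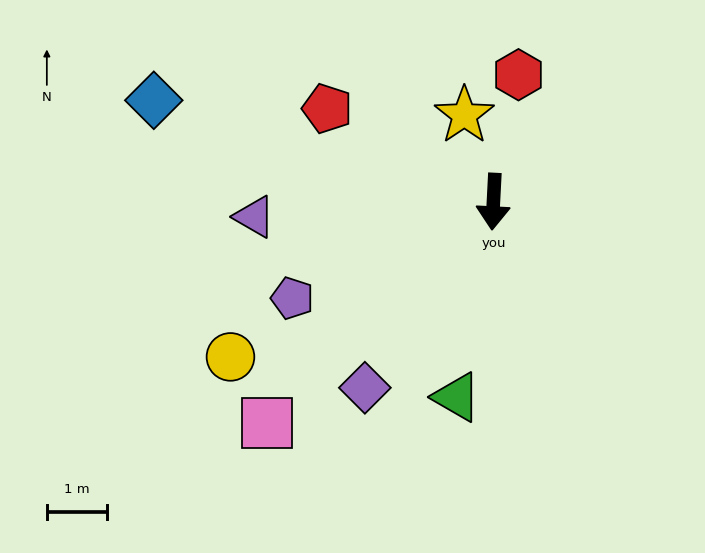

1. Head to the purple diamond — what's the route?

turn right 32°, forward 3.7 m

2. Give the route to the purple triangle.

turn right 83°, forward 4.0 m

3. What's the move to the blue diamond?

turn right 104°, forward 5.9 m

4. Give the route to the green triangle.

turn right 8°, forward 3.3 m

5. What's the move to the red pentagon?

turn right 116°, forward 3.2 m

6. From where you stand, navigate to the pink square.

turn right 43°, forward 5.2 m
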